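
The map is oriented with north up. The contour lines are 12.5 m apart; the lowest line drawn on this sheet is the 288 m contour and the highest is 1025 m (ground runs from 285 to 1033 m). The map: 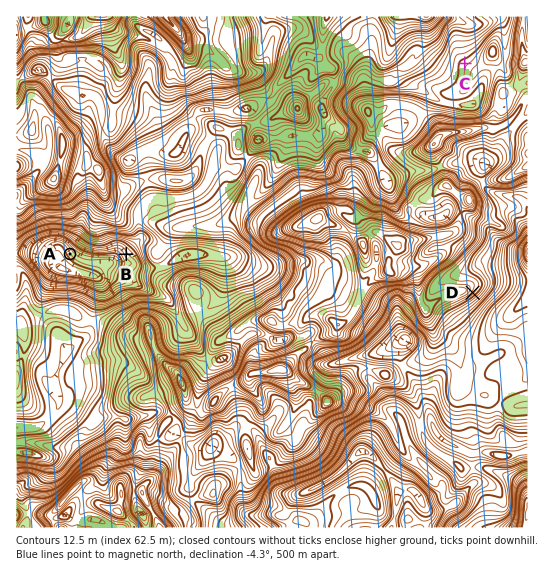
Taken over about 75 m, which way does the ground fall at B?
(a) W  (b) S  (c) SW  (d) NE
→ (c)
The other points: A SW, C NW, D SE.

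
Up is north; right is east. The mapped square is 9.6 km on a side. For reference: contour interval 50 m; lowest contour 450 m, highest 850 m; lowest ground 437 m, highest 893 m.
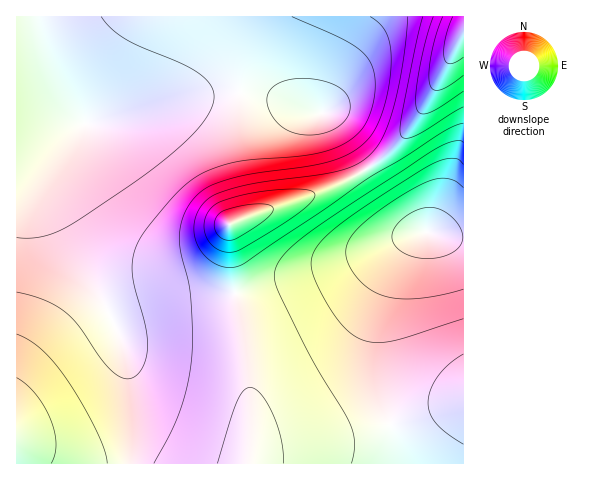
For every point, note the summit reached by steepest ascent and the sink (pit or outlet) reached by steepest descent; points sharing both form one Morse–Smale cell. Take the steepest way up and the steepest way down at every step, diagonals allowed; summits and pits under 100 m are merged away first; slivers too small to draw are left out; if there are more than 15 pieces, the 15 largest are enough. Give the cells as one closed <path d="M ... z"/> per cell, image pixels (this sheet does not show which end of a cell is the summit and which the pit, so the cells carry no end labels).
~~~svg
<path d="M463 16l-447 1 1 447 232 0 2-5 1-48-3-32-14-85-70 7-55 17-10-21-34-55-10-22-6-21 0-17 3-14 11-21 13-17 8-7 30-3 87-25 26-3 27 1 24 6 32 13 16 2 15 17 23 39 30-24 27-36 42-77z"/><path d="M463 34l-29 56-24 37-21 25-23 17 29 46 15 13 12 4-16 4-51 24-34 12-86 22 14 85 3 32-2 53 214-1z"/><path d="M244 92l-36 2-93 26-30 3-8 7-13 17-11 21-3 14 2 27 14 33 45 76 30-12 24-5 70-7-5-56 0-14 102-36 33-19-23-38-15-17-16-2-35-14z"/><path d="M365 170l-23 13-28 11-84 30 1 31 4 38 29-5 57-16 34-12 51-24 15-3-15-7-11-11z"/>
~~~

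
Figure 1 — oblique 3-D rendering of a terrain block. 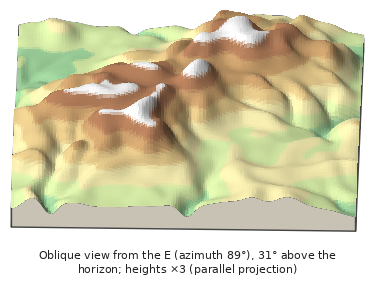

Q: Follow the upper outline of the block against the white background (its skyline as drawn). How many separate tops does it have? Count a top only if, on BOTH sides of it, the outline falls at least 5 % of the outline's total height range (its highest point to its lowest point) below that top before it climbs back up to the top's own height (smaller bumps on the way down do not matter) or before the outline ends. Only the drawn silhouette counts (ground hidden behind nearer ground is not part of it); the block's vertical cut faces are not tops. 2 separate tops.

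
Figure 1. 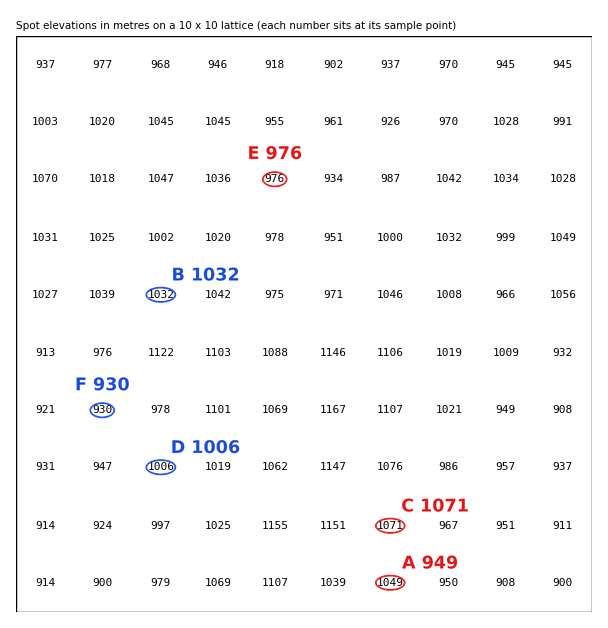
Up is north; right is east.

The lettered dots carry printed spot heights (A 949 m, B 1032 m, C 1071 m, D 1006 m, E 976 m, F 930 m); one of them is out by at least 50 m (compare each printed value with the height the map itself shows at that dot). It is A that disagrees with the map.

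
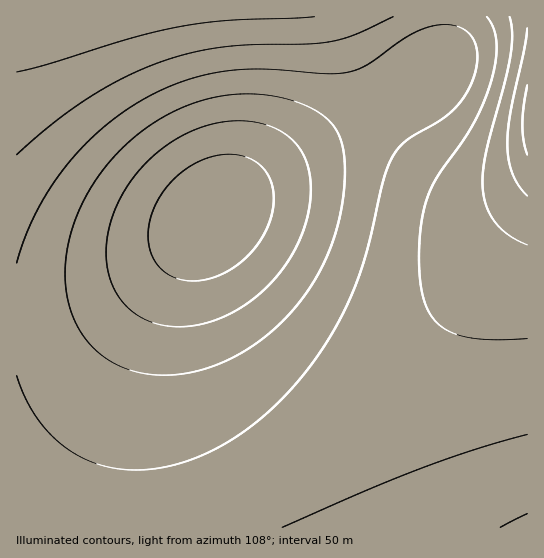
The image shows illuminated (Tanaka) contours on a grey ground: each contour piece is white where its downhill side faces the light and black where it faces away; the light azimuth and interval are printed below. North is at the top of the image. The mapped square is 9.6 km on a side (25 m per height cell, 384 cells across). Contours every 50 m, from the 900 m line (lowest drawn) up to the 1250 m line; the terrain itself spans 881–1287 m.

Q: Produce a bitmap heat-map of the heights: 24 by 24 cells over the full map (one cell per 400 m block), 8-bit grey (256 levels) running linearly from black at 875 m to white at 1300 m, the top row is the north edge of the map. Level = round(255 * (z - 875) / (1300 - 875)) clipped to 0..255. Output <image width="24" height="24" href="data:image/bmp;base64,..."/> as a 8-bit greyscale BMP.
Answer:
<image width="24" height="24" href="data:image/bmp;base64,Qk12BgAAAAAAADYEAAAoAAAAGAAAABgAAAABAAgAAAAAAEACAAATCwAAEwsAAAABAAAAAAAAAAAAAAEBAQACAgIAAwMDAAQEBAAFBQUABgYGAAcHBwAICAgACQkJAAoKCgALCwsADAwMAA0NDQAODg4ADw8PABAQEAAREREAEhISABMTEwAUFBQAFRUVABYWFgAXFxcAGBgYABkZGQAaGhoAGxsbABwcHAAdHR0AHh4eAB8fHwAgICAAISEhACIiIgAjIyMAJCQkACUlJQAmJiYAJycnACgoKAApKSkAKioqACsrKwAsLCwALS0tAC4uLgAvLy8AMDAwADExMQAyMjIAMzMzADQ0NAA1NTUANjY2ADc3NwA4ODgAOTk5ADo6OgA7OzsAPDw8AD09PQA+Pj4APz8/AEBAQABBQUEAQkJCAENDQwBEREQARUVFAEZGRgBHR0cASEhIAElJSQBKSkoAS0tLAExMTABNTU0ATk5OAE9PTwBQUFAAUVFRAFJSUgBTU1MAVFRUAFVVVQBWVlYAV1dXAFhYWABZWVkAWlpaAFtbWwBcXFwAXV1dAF5eXgBfX18AYGBgAGFhYQBiYmIAY2NjAGRkZABlZWUAZmZmAGdnZwBoaGgAaWlpAGpqagBra2sAbGxsAG1tbQBubm4Ab29vAHBwcABxcXEAcnJyAHNzcwB0dHQAdXV1AHZ2dgB3d3cAeHh4AHl5eQB6enoAe3t7AHx8fAB9fX0Afn5+AH9/fwCAgIAAgYGBAIKCggCDg4MAhISEAIWFhQCGhoYAh4eHAIiIiACJiYkAioqKAIuLiwCMjIwAjY2NAI6OjgCPj48AkJCQAJGRkQCSkpIAk5OTAJSUlACVlZUAlpaWAJeXlwCYmJgAmZmZAJqamgCbm5sAnJycAJ2dnQCenp4An5+fAKCgoAChoaEAoqKiAKOjowCkpKQApaWlAKampgCnp6cAqKioAKmpqQCqqqoAq6urAKysrACtra0Arq6uAK+vrwCwsLAAsbGxALKysgCzs7MAtLS0ALW1tQC2trYAt7e3ALi4uAC5ubkAurq6ALu7uwC8vLwAvb29AL6+vgC/v78AwMDAAMHBwQDCwsIAw8PDAMTExADFxcUAxsbGAMfHxwDIyMgAycnJAMrKygDLy8sAzMzMAM3NzQDOzs4Az8/PANDQ0ADR0dEA0tLSANPT0wDU1NQA1dXVANbW1gDX19cA2NjYANnZ2QDa2toA29vbANzc3ADd3d0A3t7eAN/f3wDg4OAA4eHhAOLi4gDj4+MA5OTkAOXl5QDm5uYA5+fnAOjo6ADp6ekA6urqAOvr6wDs7OwA7e3tAO7u7gDv7+8A8PDwAPHx8QDy8vIA8/PzAPT09AD19fUA9vb2APf39wD4+PgA+fn5APr6+gD7+/sA/Pz8AP39/QD+/v4A////AISEhIWFhYWFhYWFhYaHiIqNj5KVmZ2hpYOEhIWFhYWFhISEhISEhYeIio2Qk5aZnYOEhYaGh4aGhYSEg4KCgoOEhoiKjI+SlYOFh4iJiYmJiIaFg4KBgICAgYKEhoiKjYWHiYyNjo6NjIqHhYKAf359fX5/gIKDhYaKjZCTlJWUkpCMiYWBfnx6enl6ent9foiNkpaanZ6dm5iUjomEf3x5d3V1dXV2d4qRl52ipqmpp6Odl5CJgn14dXJxcHBwcYyUnKSssbW2tLCpoZiPh394c3BtbGtra46Xoau1vMLEw763rqOXjYN6c25qaGZlZY+ZpbG9x87S0s7Gu6+hlIh9dG1oZGJgYI6aqLbDz9ne4NzUybusnI2AdWxmYV1bWoyZqLfH1eHo6+ni1se2pJSEd21kXllWU4mWpbbH1+Tu8/Ls4NG/rJmIem1kXFZQS4ORoLHD1OPv9vbx59jFsp6MfG9kW1JKQX2JmKm7zd3q8vXy6NrJtaKQgHJnXFBDNXWBjp+wwtLg6e7s5NjItqOThHhsYFE/KW13g5Kis8PR2+Dg29DCs6OViX91aVc+H2Rsd4OSobC9x87Py8O4rKCXj4mCdmFCGlthanSAjZqnsLe5uLKqopuWlJOPhW9MHVNXXWVveYSPmJ6hoJ2ZlJKSlpqbk35ZJktNUVdeZm53foOHh4aEg4WKkpqfmohkM0RERkpOU1pgZWpsbW1tb3N7hpGZl4hpPT08PT5AQ0dKTlFTVFRVWF5ncn6Hh3xkQA=="/>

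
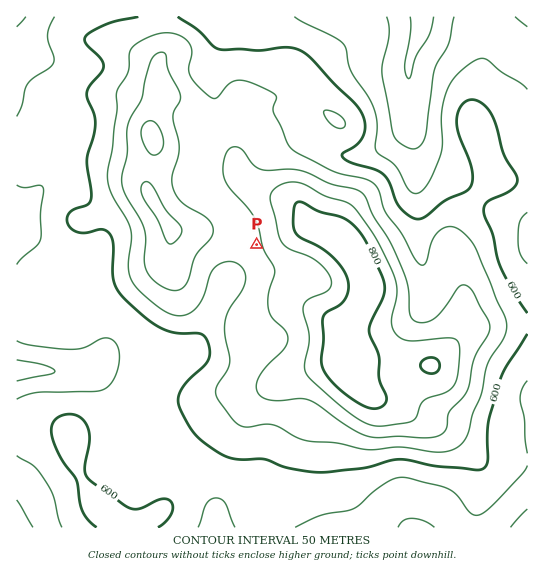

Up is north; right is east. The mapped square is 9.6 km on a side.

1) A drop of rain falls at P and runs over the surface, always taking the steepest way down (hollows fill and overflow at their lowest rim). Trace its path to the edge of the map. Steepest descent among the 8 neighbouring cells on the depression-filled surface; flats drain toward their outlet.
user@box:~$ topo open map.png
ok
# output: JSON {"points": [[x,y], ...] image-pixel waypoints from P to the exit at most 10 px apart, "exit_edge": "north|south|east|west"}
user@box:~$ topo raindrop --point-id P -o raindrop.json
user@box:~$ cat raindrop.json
{"points": [[257, 245], [246, 247], [237, 258], [233, 269], [227, 279], [219, 290], [217, 301], [213, 311], [207, 322], [202, 333], [194, 343], [183, 354], [173, 357], [162, 357], [151, 357], [141, 357], [130, 357], [119, 357], [109, 358], [98, 367], [87, 371], [77, 371], [66, 371], [55, 371], [45, 371], [34, 370], [23, 370], [17, 370]], "exit_edge": "west"}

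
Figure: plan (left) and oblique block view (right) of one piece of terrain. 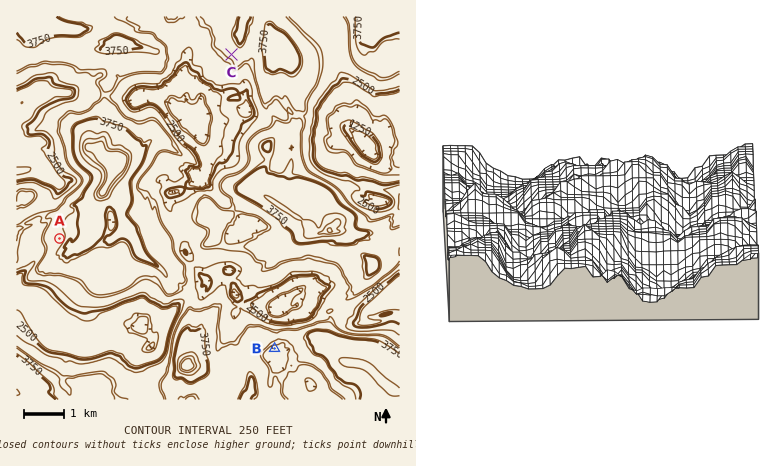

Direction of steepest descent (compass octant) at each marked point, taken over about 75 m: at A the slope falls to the W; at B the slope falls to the S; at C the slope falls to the SW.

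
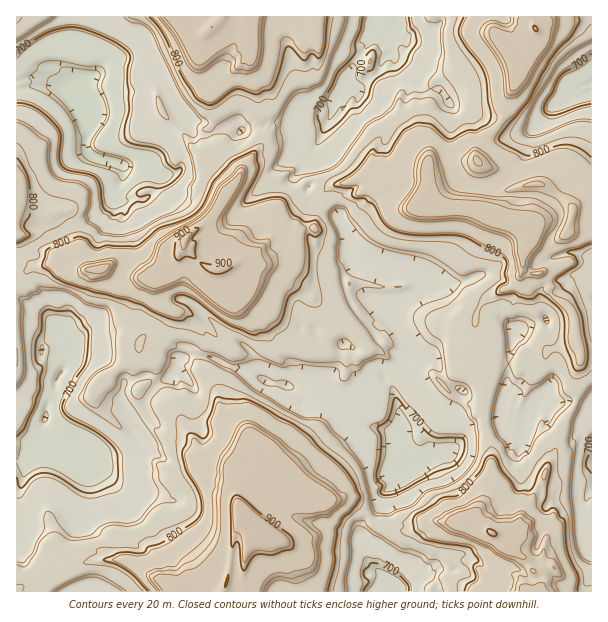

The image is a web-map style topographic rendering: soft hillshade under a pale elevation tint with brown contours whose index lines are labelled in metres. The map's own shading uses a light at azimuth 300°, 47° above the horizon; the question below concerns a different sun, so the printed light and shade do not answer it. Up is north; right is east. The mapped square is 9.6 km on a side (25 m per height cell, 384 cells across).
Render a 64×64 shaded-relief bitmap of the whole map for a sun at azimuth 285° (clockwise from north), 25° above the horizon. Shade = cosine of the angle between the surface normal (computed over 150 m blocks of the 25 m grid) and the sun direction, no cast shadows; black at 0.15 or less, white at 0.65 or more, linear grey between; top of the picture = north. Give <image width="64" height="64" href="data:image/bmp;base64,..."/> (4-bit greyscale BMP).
<image width="64" height="64" href="data:image/bmp;base64,Qk12CAAAAAAAAHYAAAAoAAAAQAAAAEAAAAABAAQAAAAAAAAIAAATCwAAEwsAABAAAAAAAAAAAAAAABEREQAiIiIAMzMzAERERABVVVUAZmZmAHd3dwCIiIgAmZmZAKqqqgC7u7sAzMzMAN3d3QDu7u4A////AIiHQ1eIiqrMuIiJl3hzR3eGM0RFiJvLuqzZiL25dFVFiIiGRXmprNyZiIiYeIZHdVYyNFV4u5rLmcyYq7mFVESpmIiHd4q6q6u6mJmHeHd3RDIjRYqoibuZzJiauodCR8yoiIiaupmZmru5mahXd4hjMyNniIiZmpm8qJqYhkM0nNmImImqmsuZm8uZumdlZ2QzNHiImZmIeLqrl2eGQTWL24iaqYmZq8uZvLq7iIZFZDMkeJqYiIh3mpiIVXcwN4m7horMqZmJrMqczLqIhldkQyOKqYq6iJmJl3hkaDBIiaqHiJupq6mJvbzdyYdWhlZjJIqZm8q7mIiZmWR4QEiJqXeIiJmb2pmb3d3IZXiHZUMkd4u83Ly5h2eqdodCSJiZiIiIiIm8qZre3cZXiIiIYyI0erzd27y3V4mGZ2NYqYiIiJmZiJuqq83Mp4iIiIiFQxNpqt3MvLqHiJdWY1fLmIdnq7qYmrmbzNqYiIiIiGVkEke8y8zN2YhmmmZTR6y4dniZvKirqauq24iIiIh2Z1QhR4rMus7sl1achWNHiamIiIi8qay5y5rbiIiIhleHVEJHiJq7vf61WJulUzWIiIiIiLypq7vLidyIiIh1aHVlVTaIiJnN77VZqqhjI3iIiIiJvJibzMuZvaiIh1Z2V1V2RoiIiK3ttlfMmHQ0eIiIiIq6iJu6y6qcyYh1aGV2V4ZGiYh3i+2WV72oZERGiIiIqpiIq6mpnKvbhleGV2V4hkaJmZd4zHV4nMp0VhN5mJqZmHmrqZm8qct2iGaHVoiGRYm6mIi7VYiKvJNYMlm7qJl3iauoiK24mZhmZoiIiIhTermIirpEiImcxUdzOMyqlmiZqpiInMmZdVV4mYiIiHR7mIibuUSIiInKRIU3vdyFWKmKmYmbuZh2aIiIiIiIdoqImZm6U3l3iapSdjWd7bdGuXmpiamYhleImYiIiIiIiYmpaLpjaYZqumQkNIvu2VWKhnmruYhlaIiZiIl3iIiIiqmJmHRpl0e6hwNEec3dp3eGR7yodmeIh4iIiYZniIiaq6iIhnmId5p2AlZ4rcvbiIdFq5Z5dnmXaId4h0V4iIisuIiHipiIm4QBV4icysyYh1SJiZhmiYd4iHeJhlV4iKyoiIZ7qIirhBFHiJzKzJiIdWmYiHiYiIiIdoqXZmiZq6iIhlrKibtjIzaIm8rLmIiIiIiIiHZ4iIiHiHZ3eKqZmIiFR8yZy1I0NYirusuYiId4iImYdUV4iIiHZniJqpmYiIVHq6nLUjREeKuayoiJmGZ5qWV4U2iIiIZneIq6mZmIh2aIistSNWZ3mImpiaqHVZu5c0hzSIiIZmeIiaqpqZiIh3eKuFRFd3eah4mZh2Rqu5iGNXQ3iIdlaIiImaq7mIh4hoqWVnVGeJmIiImXRHqpiIhDd0V4h2Z4iIiImbyprJd2d2Z4iHiZmHZ4u5h1eYiIiGNYZFeGZ3iIiIiJmqus2ndkR4iIm6m8lTa9qIiImYZ4dEd1R4VXiIiIiImoeKzsh2U0eInLmKu6ZYvbmIiYmHeGRoVGdFiIiIiImpiIit50iIRGiL2oiJqZmc26hniJiIVXhkZkWIiIiImYiIia3INWZldnm8unaams3tylaIiIhmiFRmRYmZmHd4iImpi8lDd1QyR4mqh4irze7sZoiHZ4iIZVVFm6iIh3d3mYiaqXN6ZWNXiIiFaJrO7e/Idnh3iIiHUke7mql3ZmZ4qYiIhVqFZFeIh0WImprNzf6USJiIdmhzWrmrqZl2Z4mIiIiHWZVUR4iHM1esuZq87/clmZhleIVaqLusuIiIiIiIiYZqplRGiIhBNpuruZzP/EBaumWIiHiZqpvaiImZiIiJiJmXZEaImFE2mrmrq8z/kQWZmIiYibmIid2XZomZmZiIh4iDRoiIdEaKqZvc3N/WAXh4qqrLmIiIvaZXiIiJqpdniIJXVXiHd4upib3srftBR3aKu7zaiIispVeZdmiJmYiIhWYyWId3nLmbqtuK3YM0aIia3M2pmK2lWLuFWImZiIiHdjFFWJmYiKuqyoictlRHiIitzLmpnLVpvHV4eLuph2iHMTR7qImImZvKmImphUeIiZzbmdyZmImZl2Z4m7qHeHZTNGzJu5iImqqpeLqFR4d6md2YrbiHasqXRnebqZiGVnREW9vMmIiIq5d4q4VXh2nKrcmb24Zpq8tjRHrMuZeHVVV5zM2omIibp1ipdUeGV7yqzKmamImZrKUiSJu6mXVnVoi8vbmYebp3d4iGNYZGm8ur25mHermcuDATe8uoiHVoiby8qZiLy3NYiIhDd0SJrLnLqpZ6uay4YABImqiHZ4iKyqypmLzKhjaXVmRFQ1ib2pqZmJqpvMpRABWIh3dniIvKvKiJzrmId3dTV3YxN5rLmZmpmpm8zIIAA3iHZnd3ecu8qIvdp3iYdnRHiFEVqYu6mKu5mbzMlQAAR4h2Z4iHmb2onO62NqtzRUeHYiOLZ5vJm8qau8yXIAEzRnd4iIiIrLit7bhlipQ1R4dRNFqFisubypu7uohgATMxR4iIiImrmc7sqId4hTVYqEEUR5eJvKvLu6u5iIQBMyESV4iImpiK3tuYd4iFRniYUyM1iIisq8zLu5iIhiI1ZTI0Z5mIiIveyZmHeIU2iIhTMzN4ibua3drMmamGMzRodCRmeIiam9uYiah4hjaIiGNDM2iKy5m825qc2phEU0"/>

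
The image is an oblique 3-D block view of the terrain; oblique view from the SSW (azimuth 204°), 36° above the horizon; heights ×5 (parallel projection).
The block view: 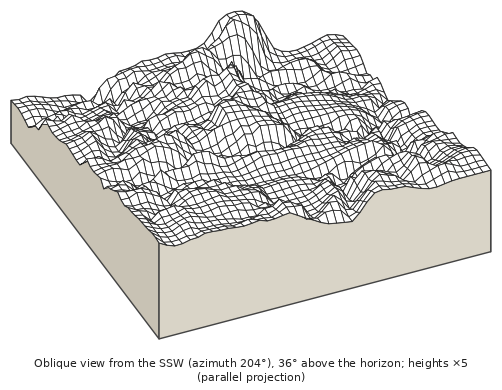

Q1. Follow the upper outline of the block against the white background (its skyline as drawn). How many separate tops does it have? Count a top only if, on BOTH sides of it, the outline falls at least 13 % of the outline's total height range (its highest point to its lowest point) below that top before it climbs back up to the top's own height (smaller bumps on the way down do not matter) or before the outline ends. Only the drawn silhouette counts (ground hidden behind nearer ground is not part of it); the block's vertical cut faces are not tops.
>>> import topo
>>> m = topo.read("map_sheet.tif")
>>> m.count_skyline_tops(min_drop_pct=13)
2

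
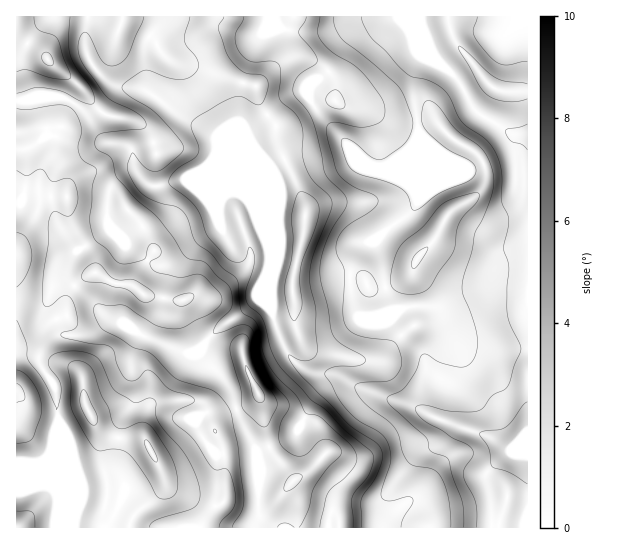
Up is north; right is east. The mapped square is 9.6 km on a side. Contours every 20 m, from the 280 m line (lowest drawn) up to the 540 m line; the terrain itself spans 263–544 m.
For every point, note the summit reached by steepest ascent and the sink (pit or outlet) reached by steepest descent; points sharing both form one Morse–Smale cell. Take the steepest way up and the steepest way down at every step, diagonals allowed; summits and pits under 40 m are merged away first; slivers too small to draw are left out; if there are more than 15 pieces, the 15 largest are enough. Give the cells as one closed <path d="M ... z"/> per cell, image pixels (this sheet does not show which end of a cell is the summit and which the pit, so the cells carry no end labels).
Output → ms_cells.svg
<path d="M527 16l-439 1-3 13 0 19 7 16 15 16 11 6 7 0-10 7-18 25 0 10 3 5-13-20-8-7-13-8-23-2-27 4 0 201 25 2 4-1 4-6 0 9 15 28-13 3-7 8-5 12 1 8 13 18 3 8 3 31-6 27-7 10-8 4-22-1 1 66 511-1z"/><path d="M87 16l-71 1 0 82 17 1 10-3 23 2 13 8 8 7 11 19-1-14 18-25 10-7-7 0-11-6-15-16-7-16z"/><path d="M49 297l-4 6-4 1-25-1 0 158 7 2 15 0 8-4 6-8 4-10 0-12 3-7-3-31-3-8-13-18-1-8 5-12 7-8 13-3-15-28z"/>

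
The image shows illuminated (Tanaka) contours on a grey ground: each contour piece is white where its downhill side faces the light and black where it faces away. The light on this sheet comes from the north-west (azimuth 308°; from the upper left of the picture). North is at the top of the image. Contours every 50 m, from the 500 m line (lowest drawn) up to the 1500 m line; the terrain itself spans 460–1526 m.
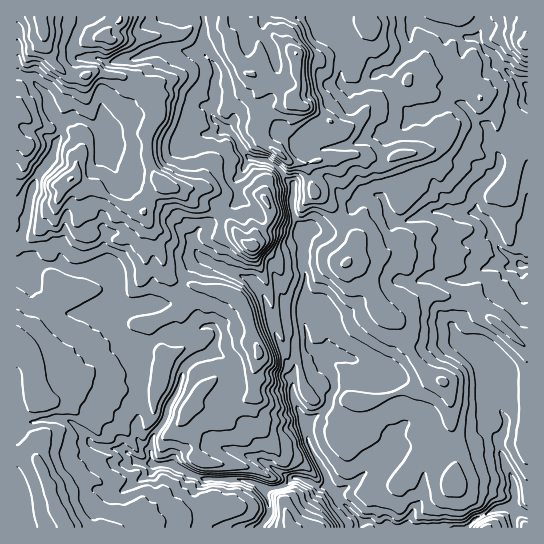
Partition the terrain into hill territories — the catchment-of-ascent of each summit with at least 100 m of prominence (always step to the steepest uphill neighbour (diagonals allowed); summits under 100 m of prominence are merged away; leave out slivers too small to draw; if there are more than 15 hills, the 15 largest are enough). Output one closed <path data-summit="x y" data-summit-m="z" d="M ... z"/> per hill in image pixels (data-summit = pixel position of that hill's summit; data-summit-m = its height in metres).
<path data-summit="41 17" data-summit-m="1526" d="M482 16l-151 1 5 9 0 5 7 18-3 32 7 6-20 23-19 33 1 23 4 6 8 3-24 6-4 4-1 10 0 14 3 9 9 12-1 35 4 10-3 47 4 21 5 6 6 2 4 7-28 10 1-3-9-7-10-19-16-48-12-12-23-8-27-15-6-11 0-8 9-10 12-6 15-14 10-6 1-6-3-17 6-5 6-14-13-21-24-23 0-8 4-5-1-20 2-9-5-11-9-11 0-34-187 0 0 246 19 2 26-1 13 7 33-3 9 9 4 8 0 6-8 27 1 11 12 14 16 4-4 8 0 83 6 9 8 4 2 13 17 0 32 15 43 1 9 3 11 6 17-2 12-10 12 3 12 7 9-2 12 14 24 23-1 6 105 0 7-8 21-11 11-2 5 0 4 3-2 12 2 6 13-1 0-441-27-19-6-12-6-3-10-11-2-6 4-5z"/><path data-summit="59 515" data-summit-m="1242" d="M61 264l-45 1 0 262 243 1 10-14 0-11-6-15-18-8-43-1-32-15-15 1-3-2-1-12-8-4-6-9 0-83 4-8-16-4-12-14-1-11 8-27-1-10-12-13-33 3z"/><path data-summit="295 54" data-summit-m="1251" d="M330 16l-127 1 0 34 9 11 5 11-2 9 1 20-4 5 1 11 23 20 13 19 22 6 22 21 8-4 20-5-8-3-4-6-1-23 19-33 20-23-7-6 3-32-7-18 0-5z"/><path data-summit="253 246" data-summit-m="1280" d="M250 157l-7 16-6 5 3 17-1 6-10 6-15 14-12 6-9 10 0 8 6 10 4 4 23 12 20 6 9 6 10 16 7 27 15 32 10 9 8-2 16-5 2-3-5-6-9-5-5-24 3-41-4-16 1-35-8-9-4-12 1-24-22-22z"/><path data-summit="289 521" data-summit-m="963" d="M298 477l-7 2-9 8-17 3 4 13 0 11-8 14 100-1 2-5-24-23-12-14-9 2z"/><path data-summit="526 43" data-summit-m="970" d="M527 16l-44 0-2 14-4 5 6 11 12 9 4 10 27 20 2 0z"/><path data-summit="486 527" data-summit-m="669" d="M511 507l-16 2-21 11-6 7 46 1 1-18z"/>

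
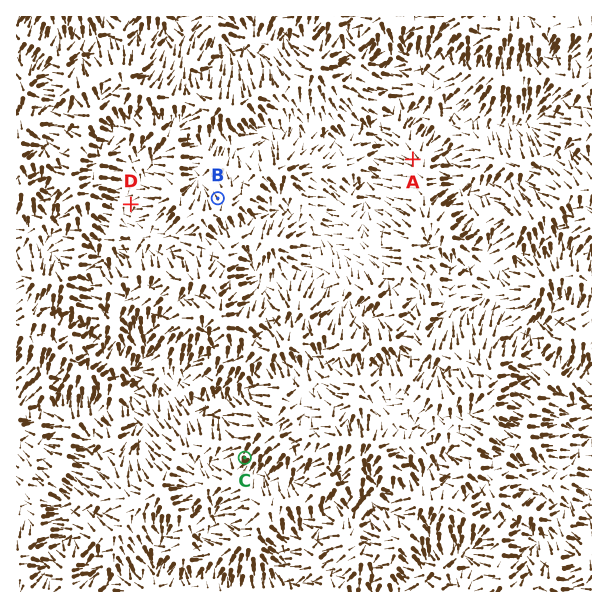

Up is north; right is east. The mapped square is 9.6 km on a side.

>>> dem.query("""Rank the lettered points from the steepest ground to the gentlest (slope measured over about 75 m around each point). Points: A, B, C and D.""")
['C', 'B', 'A', 'D']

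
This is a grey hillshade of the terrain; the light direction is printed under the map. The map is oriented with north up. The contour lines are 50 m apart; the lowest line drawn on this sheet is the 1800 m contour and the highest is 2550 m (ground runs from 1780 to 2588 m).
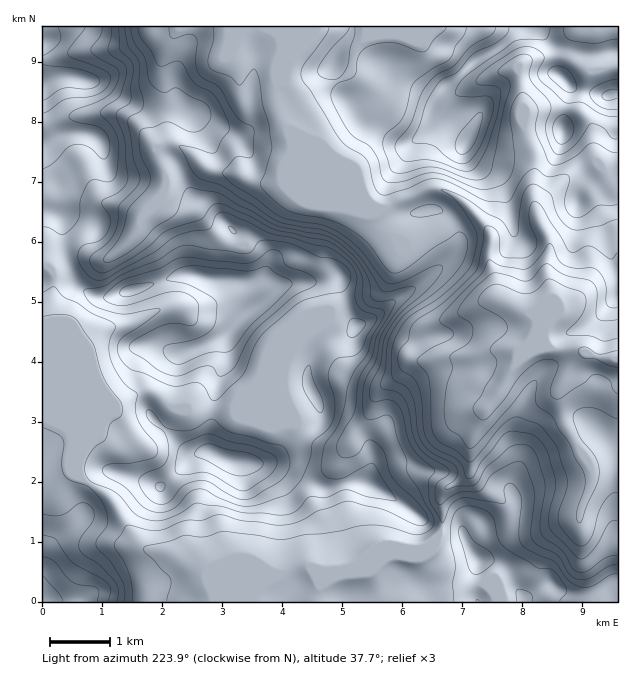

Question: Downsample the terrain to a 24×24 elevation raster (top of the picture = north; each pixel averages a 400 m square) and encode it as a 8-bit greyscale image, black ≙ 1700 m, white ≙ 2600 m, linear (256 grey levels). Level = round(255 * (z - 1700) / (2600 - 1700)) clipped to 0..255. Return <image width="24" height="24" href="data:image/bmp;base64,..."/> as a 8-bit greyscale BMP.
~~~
<image width="24" height="24" href="data:image/bmp;base64,Qk12BgAAAAAAADYEAAAoAAAAGAAAABgAAAABAAgAAAAAAEACAAATCwAAEwsAAAABAAAAAAAAAAAAAAEBAQACAgIAAwMDAAQEBAAFBQUABgYGAAcHBwAICAgACQkJAAoKCgALCwsADAwMAA0NDQAODg4ADw8PABAQEAAREREAEhISABMTEwAUFBQAFRUVABYWFgAXFxcAGBgYABkZGQAaGhoAGxsbABwcHAAdHR0AHh4eAB8fHwAgICAAISEhACIiIgAjIyMAJCQkACUlJQAmJiYAJycnACgoKAApKSkAKioqACsrKwAsLCwALS0tAC4uLgAvLy8AMDAwADExMQAyMjIAMzMzADQ0NAA1NTUANjY2ADc3NwA4ODgAOTk5ADo6OgA7OzsAPDw8AD09PQA+Pj4APz8/AEBAQABBQUEAQkJCAENDQwBEREQARUVFAEZGRgBHR0cASEhIAElJSQBKSkoAS0tLAExMTABNTU0ATk5OAE9PTwBQUFAAUVFRAFJSUgBTU1MAVFRUAFVVVQBWVlYAV1dXAFhYWABZWVkAWlpaAFtbWwBcXFwAXV1dAF5eXgBfX18AYGBgAGFhYQBiYmIAY2NjAGRkZABlZWUAZmZmAGdnZwBoaGgAaWlpAGpqagBra2sAbGxsAG1tbQBubm4Ab29vAHBwcABxcXEAcnJyAHNzcwB0dHQAdXV1AHZ2dgB3d3cAeHh4AHl5eQB6enoAe3t7AHx8fAB9fX0Afn5+AH9/fwCAgIAAgYGBAIKCggCDg4MAhISEAIWFhQCGhoYAh4eHAIiIiACJiYkAioqKAIuLiwCMjIwAjY2NAI6OjgCPj48AkJCQAJGRkQCSkpIAk5OTAJSUlACVlZUAlpaWAJeXlwCYmJgAmZmZAJqamgCbm5sAnJycAJ2dnQCenp4An5+fAKCgoAChoaEAoqKiAKOjowCkpKQApaWlAKampgCnp6cAqKioAKmpqQCqqqoAq6urAKysrACtra0Arq6uAK+vrwCwsLAAsbGxALKysgCzs7MAtLS0ALW1tQC2trYAt7e3ALi4uAC5ubkAurq6ALu7uwC8vLwAvb29AL6+vgC/v78AwMDAAMHBwQDCwsIAw8PDAMTExADFxcUAxsbGAMfHxwDIyMgAycnJAMrKygDLy8sAzMzMAM3NzQDOzs4Az8/PANDQ0ADR0dEA0tLSANPT0wDU1NQA1dXVANbW1gDX19cA2NjYANnZ2QDa2toA29vbANzc3ADd3d0A3t7eAN/f3wDg4OAA4eHhAOLi4gDj4+MA5OTkAOXl5QDm5uYA5+fnAOjo6ADp6ekA6urqAOvr6wDs7OwA7e3tAO7u7gDv7+8A8PDwAPHx8QDy8vIA8/PzAPT09AD19fUA9vb2APf39wD4+PgA+fn5APr6+gD7+/sA/Pz8AP39/QD+/v4A////AOPZzaeRjISCgoOEgYWGh4mMkpiZmZGBg9fGtp2QioSCgoODgYGAg4OGlZ2XjX1fbse6p5eRjYuJiIuLioqFg4WDmZiIc1tHWbq8r6Ktp56boqSil5KSl5+GlJGCbkk7T6+xqrPKx7XAzMC1rKarqJZydHmAcVA7Q6yqtLzE0tfg5dfBrqSsnIp2WGN1ak86PauprK+2zd7f18zBspudlHlSPkhhXkU5QKmpqa7CwsTFwL+/waaRjWpAMjBIRjg7PampqbG9vsHFv7/Bxa6KemE/MSgxOSwyMKmprL/K1dDTxb/CwbGTaFE/NCwmMionJqmpsc3c5OXk0cDAwr6sa05DOC0lIyQfIKmrtMLO1trp5srAwMO+hVdKPTEpIyUtNLK7zdjQzNjl6+XOxMGsmXxdPSkmJSMqQ7vAuNDb4err5+bd0cuffIJ8YDs3NjE6Sr65pKC3zNDMy9XNw7CAbm93clFWT0lSVcfDu5qbrbbAwK+dkHtubW5vblhiVFdjYNDHuqOSmKOrmH1vbGtrbG5vZWpsV2d2cNLLxbeblJSIeG5ra2tufnhwgId7aG54dtfP0riVkYqGfnJra2x1kZ2grpiCeIZ8et3Z1bOYlZmQg3JrbHeGkaawuaeCf5yPi+HWyrSkn5+NeW9tcIOJiZqvsq+Ff5eYpfXx5sKgmo58c25ueIKGiZCoqJ6Mjaemr+/n2L6WjX5ucG5ue4KDiYWMoqWQlKaioPPi0KqJgX1ubW1tcH5/f36Cj56pqaOamw=="/>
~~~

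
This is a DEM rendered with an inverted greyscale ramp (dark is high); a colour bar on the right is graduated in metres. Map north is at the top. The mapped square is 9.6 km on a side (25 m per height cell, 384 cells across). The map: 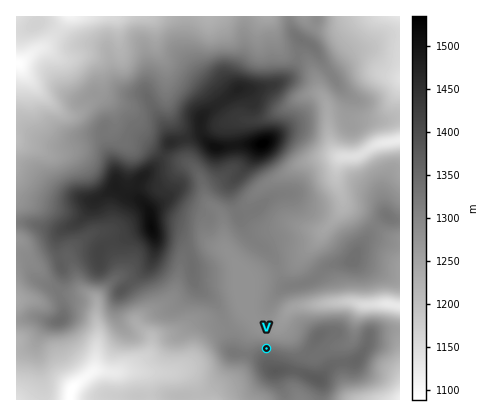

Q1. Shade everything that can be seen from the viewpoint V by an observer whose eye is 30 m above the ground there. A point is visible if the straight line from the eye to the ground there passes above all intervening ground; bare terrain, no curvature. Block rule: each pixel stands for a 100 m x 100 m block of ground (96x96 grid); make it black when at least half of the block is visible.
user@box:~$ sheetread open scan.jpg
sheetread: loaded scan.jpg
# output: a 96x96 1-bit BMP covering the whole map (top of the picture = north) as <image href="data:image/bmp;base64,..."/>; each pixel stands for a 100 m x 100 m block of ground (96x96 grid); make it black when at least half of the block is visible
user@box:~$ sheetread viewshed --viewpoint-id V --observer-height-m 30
<image width="96" height="96" href="data:image/bmp;base64,Qk2+BAAAAAAAAD4AAAAoAAAAYAAAAGAAAAABAAEAAAAAAIAEAAATCwAAEwsAAAIAAAAAAAAA////AAAAAAAP4A//5/gAAAAAAAAP4A////wAAAAAAAAP4A////wAAAAAAAA/4AAAAAAAAAAAAAB/4AAAAAAAAAAAAABn4AAAAAAAAABwAAAH8AAAAAAAAAH4AAAH+AAAAAAAAMP8AAAH/AAAAAAAA//+GAAH/gAAAAABB///+AAH/wAAAAAD/////AAP/4AAAAAD/////AAP/8AAAAAH///j/gAH/8A4AAAH///gDwAH/8AeAAAP///wAwAD/4AfAcA////wAwAB/4A/AP/////wAQAAf4A/g//////wAAAAP8B////////wAAAAP8B////////gAAAAH8D8P/////+AAAAAD8D8D/////4AAAAAD8D+B/////4AAAAAD4B/+/////8AAAAAH4B////////AAAAAHgB//j/////4AAAAPAA//x//////8AAAOAA//x///////8AAAAAf/x////////8AAAAH/x///+H///8AAAAD/x///+B///wAAA4A/w///+A//8AAAA8Afw///+A//wAAAAcAfw////Af/AAAAAcAPw////AD+AAAAAcAP5////AAeAAAAAYAP5////gAeAAAAAQAP/////wAOAAAAAAAP/////wAMAAAAAAAP/////4AAAAAAAAAP////f4AAAAAAAAAP/////AAAAAAAAAAP////8AAAAAAAAAAP////+GAAAAAAAAAP//////AAAAAAAAAP//////wAAwAAAAAP//////4ADgAAAAAP///P//4ADAAAAAAH///h//wAGAAAAAAB///g//gAGAAAAAAA///wf/AAGAAAAAAAf//wH8AAGAAAAAAAP//4AAAAOAAAAAAAH//8AAAAMAAAAAAAD//+AAAAYAAAAAAAB/x/AAAAYAAAAAAQA/w/wAAAAAAAAAAAB/4/4AAAAAAAAAAAB/4/8AAAAAAAAAAAD///+AAAAAAAAAAAH////AAAAAAAAAAAf////gAAAAAAAAAB/////4AAAAAAAAAB/8H//8AAAAAAAAAAfwAAf+AHAAAAAAAABgAAD/AfgAAAAAAAAAAAAfgf4AAAAAAAAAAAAHg/+AAAAAAAAAAAAAA//wAAAAAAAAAAAAA//4AAAAAAAAAAAAA/wAAAAAAAAAAAAAB/4AAAAAAAAAAAAAB/8AAAAAAAAAAAAAB/8AAAAAAAAAAAAAB/wAAAAAAAAAAAAAB+AAAAAAAAAAAAAAD8AAAAAAAAAAAAAADwAAAAAAAAAAAAAAHwAAAAAAAAAAAAAAHgAAAAAAAAAAAAAAHAAAAAAAAAAAAAAAGAAAAAAAAAAAAAAAMAAAAAAAAAAAAAAAMAAAAAAAAAAAAAAAIAAAAAAAAAAAAAAAIAAAAAAAAAAAAAAAQAAAAAAAAAAAAAAAAAAAAAAAAAAAAAAAAAAAAAAAAAAAAAAAAAAAAAAAAAAAAAAAAAAAAAAAAAAAAAAAAAAAAAAAAAAAAAAAAAAAAAAAAAAAAAAAAAAAAAAAAAAAAAAAAAAAAAAAAAAAAAAAAAAA="/>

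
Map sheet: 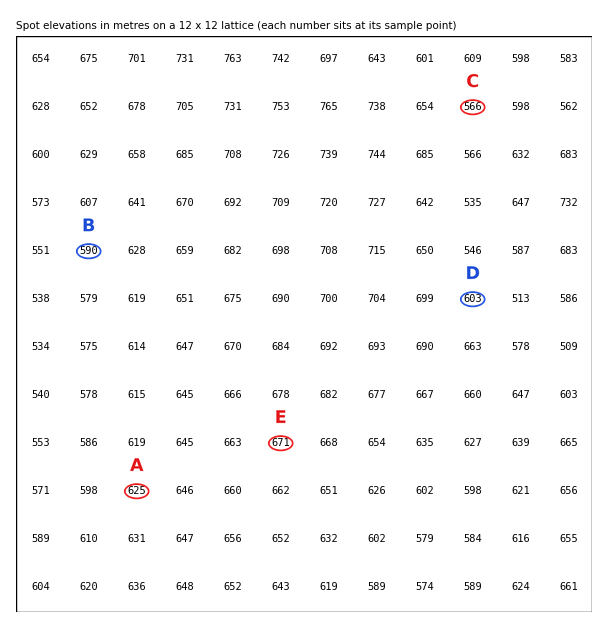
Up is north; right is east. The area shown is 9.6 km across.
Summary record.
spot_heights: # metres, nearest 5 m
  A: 625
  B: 590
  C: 565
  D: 605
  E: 670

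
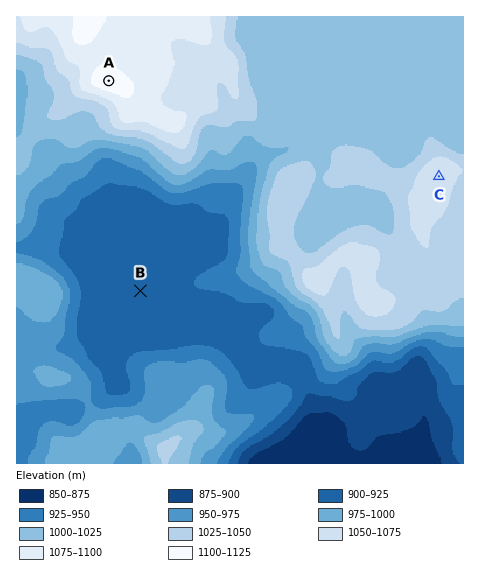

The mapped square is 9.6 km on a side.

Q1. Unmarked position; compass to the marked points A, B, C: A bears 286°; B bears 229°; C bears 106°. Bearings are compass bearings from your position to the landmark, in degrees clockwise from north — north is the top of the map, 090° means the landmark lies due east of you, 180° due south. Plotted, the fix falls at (314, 140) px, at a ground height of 1005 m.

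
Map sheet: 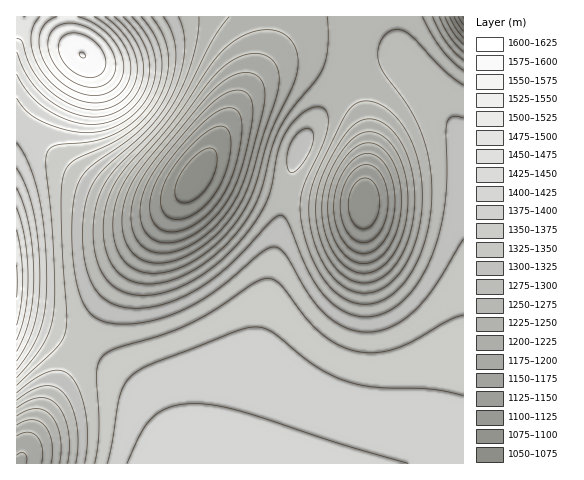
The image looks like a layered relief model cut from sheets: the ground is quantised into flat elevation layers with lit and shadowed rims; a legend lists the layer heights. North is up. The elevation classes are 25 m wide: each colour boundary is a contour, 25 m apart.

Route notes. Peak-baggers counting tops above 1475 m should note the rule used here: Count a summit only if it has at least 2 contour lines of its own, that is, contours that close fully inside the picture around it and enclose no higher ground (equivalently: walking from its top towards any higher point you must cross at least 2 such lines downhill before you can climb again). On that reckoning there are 1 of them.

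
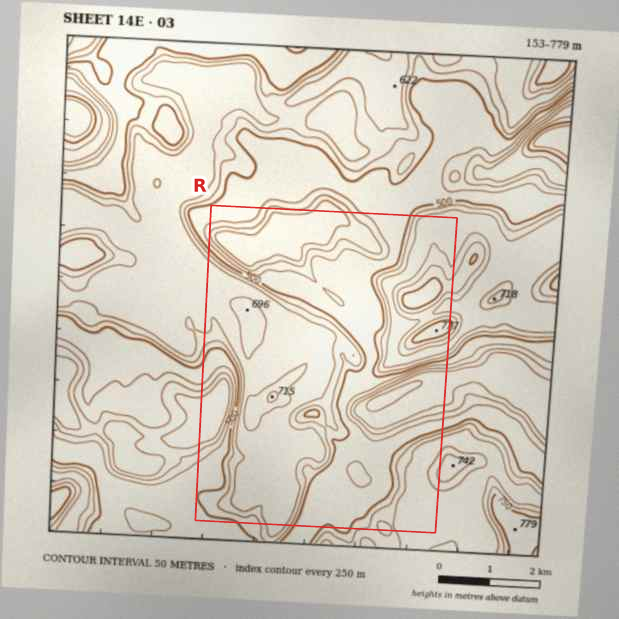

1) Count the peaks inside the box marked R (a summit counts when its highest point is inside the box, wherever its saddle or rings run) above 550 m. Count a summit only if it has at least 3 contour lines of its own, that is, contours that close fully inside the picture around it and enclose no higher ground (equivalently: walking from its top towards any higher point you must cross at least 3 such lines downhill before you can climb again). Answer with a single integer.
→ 1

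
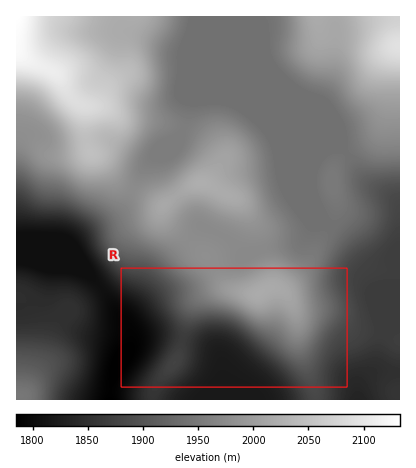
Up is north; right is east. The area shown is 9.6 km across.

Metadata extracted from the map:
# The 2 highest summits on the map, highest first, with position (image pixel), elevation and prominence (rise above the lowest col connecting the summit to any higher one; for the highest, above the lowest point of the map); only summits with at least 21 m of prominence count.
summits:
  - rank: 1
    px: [200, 184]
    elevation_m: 2022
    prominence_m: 48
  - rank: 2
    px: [260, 294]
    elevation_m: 2018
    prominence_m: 41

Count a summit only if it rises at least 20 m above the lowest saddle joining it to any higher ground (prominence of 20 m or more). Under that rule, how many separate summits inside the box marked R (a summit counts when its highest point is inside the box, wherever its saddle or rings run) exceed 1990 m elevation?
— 1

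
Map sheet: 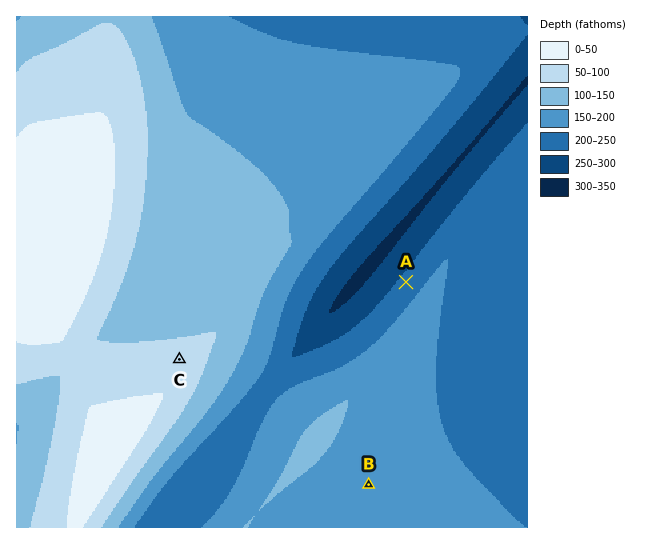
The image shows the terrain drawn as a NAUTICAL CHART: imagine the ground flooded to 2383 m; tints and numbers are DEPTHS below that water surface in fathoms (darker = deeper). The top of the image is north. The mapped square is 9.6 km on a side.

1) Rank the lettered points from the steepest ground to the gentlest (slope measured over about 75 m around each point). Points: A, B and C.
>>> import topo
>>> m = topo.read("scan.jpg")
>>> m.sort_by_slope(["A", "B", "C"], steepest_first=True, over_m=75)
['A', 'C', 'B']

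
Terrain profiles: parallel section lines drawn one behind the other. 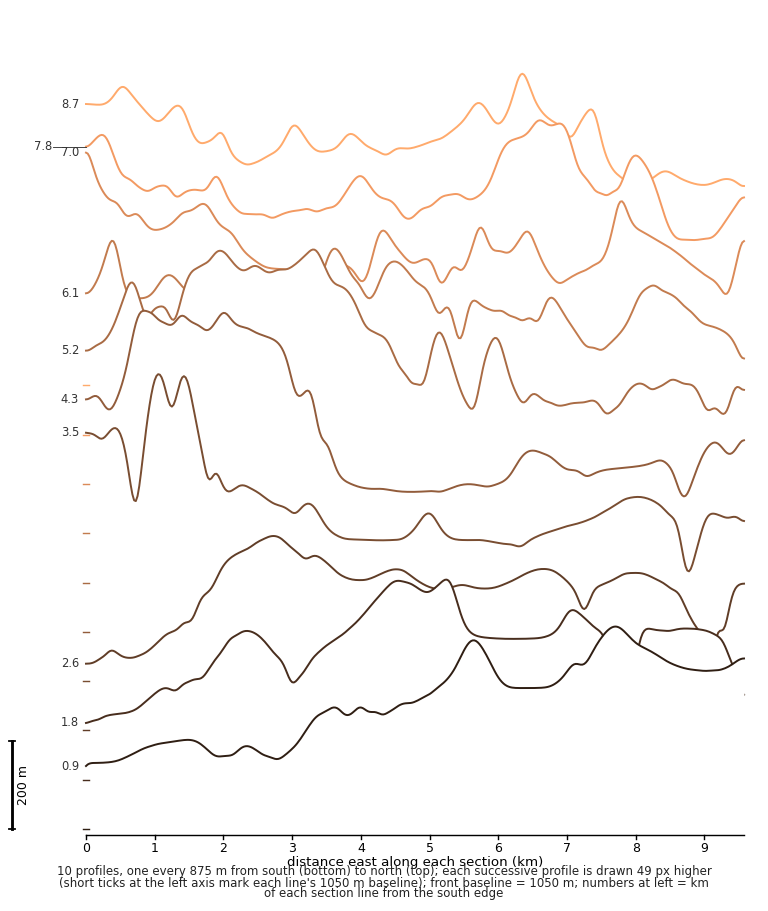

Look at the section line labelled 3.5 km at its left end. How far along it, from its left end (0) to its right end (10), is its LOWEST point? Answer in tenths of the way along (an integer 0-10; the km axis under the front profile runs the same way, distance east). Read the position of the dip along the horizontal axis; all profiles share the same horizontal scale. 9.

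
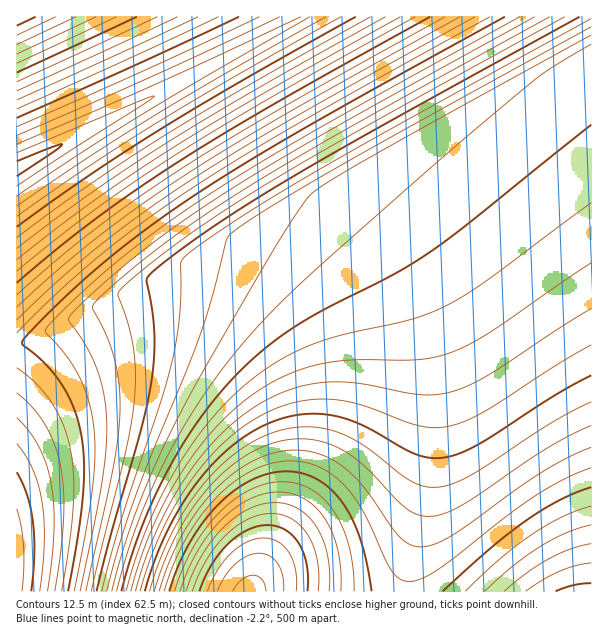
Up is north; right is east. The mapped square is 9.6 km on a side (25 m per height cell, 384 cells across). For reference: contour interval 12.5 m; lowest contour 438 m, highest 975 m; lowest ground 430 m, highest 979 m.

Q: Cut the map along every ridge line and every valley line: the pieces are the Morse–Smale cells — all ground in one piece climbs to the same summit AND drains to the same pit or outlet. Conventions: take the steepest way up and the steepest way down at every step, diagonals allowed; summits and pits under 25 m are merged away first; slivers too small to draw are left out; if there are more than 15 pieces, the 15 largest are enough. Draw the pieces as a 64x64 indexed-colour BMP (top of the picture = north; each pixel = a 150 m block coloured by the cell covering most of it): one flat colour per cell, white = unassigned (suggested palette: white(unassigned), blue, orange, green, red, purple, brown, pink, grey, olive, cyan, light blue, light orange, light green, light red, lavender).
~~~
<image width="64" height="64" href="data:image/bmp;base64,Qk12CAAAAAAAAHYAAAAoAAAAQAAAAEAAAAABAAQAAAAAAAAIAAATCwAAEwsAABAAAAAAAAAA////ALR3HwAOf/8ALKAsACgn1gC9Z5QAS1aMAMJ34wB/f38AIr28AM++FwDox64AeLv/AIrfmACWmP8A1bDFADMzMzMzMzMzMzMzMzMiIiIiIiIiIiERERERERERERERMzMzMzMzMzMzMzMzMzIiIiIiIiIiIREREREREREREREzMzMzMzMzMzMzMzMzMiIiIiIiIiIiERERERERERERETMzMzMzMzMzMzMzMzMzIiIiIiIiIiIRERERERERERERMzMzMzMzMzMzMzMzMzMiIiIiIiIiIhEREREREREREREzMzMzMzMzMzMzMzMzMzIiIiIiIiIiERERERERERERETMzMzMzMzMzMzMzMzMzMiIiIiIiIiIhERERERERERERMzMzMzMzMzMzMzMzMzMzIiIiIiIiIiEREREREREREREzMzMzMzMzMzMzMzMzMzMiIiIiIiIiIRERERERERERETMzMzMzMzMzMzMzMzMzMzIiIiIiIiIhERERERERERERMzMzMzMzMzMzMzMzMzMzMiIiIiIiIiEREREREREREREzMzMzMzMzMzMzMzMzMzMyIiIiIiIiIhERERERERERETMzMzMzMzMzMzMzMzMzMzIiIiIiIiIiERERERERERERMzMzMzMzMzMzMzMzMzMzMyIiIiIiIiIREREREREREREzMzMzMzMzMzMzMzMzMzMzIiIiIiIiIhERERERERERETMzMzMzMzMzMzMzMzMzMzMiIiIiIiIiERERERERERERMzMzMzMzMzMzMzMzMzMzMyIiIiIiIiIREREREREREREzMzMzMzMzMzMzMzMzMzMzIiIiIiIiIhERERERERERETMzMzMzMzMzMzMzMzMzMzMiIiIiIiIiERERERERERERMzMzMzMzMzMzMzMzMzMzMyIiIiIiIiIREREREREREREzMzMzMzMzMzMzMzMzMzMzIiIiIiIiIhERERERERERETMzMzMzMzMzMzMzMzMzMzMiIiIiIiIiERERERERERERMzMzMzMzMzMzMzMzMzMzMyIiIiIiIiIREREREREREREzMzMzMzMzMzMzMzMzMzMzIiIiIiIiIhERERERERERETMzMzMzMzMzMzMzMzMzMzIiIiIiIiIiERERERERERERMzMzMzMzMzMzMzMzMzMzMiIiIiIiIiIREREREREREREzMzMzMzMzMzMzMzMzMzMiIiIiIiIiIhERERERERERESMzMzMzMzMzMzMzMzMzMyIiIiIiIiIiERERERERERERIiMzMzMzMzMzMzMzMzMyIiIiIiIiIiEREREREREREREiIiMzMzMzMzMzMzMzMyIiIiIiIiIiIRERERERERERESIiIiMzMzMzMzMzMzMyIiIiIiIiIiIhERERERERERERIiIiIiMzMzMzMzMzMyIiIiIiIiIiIhEREREREREREREiIiIiIiMzMzMzMzMiIiIiIiIiIiIiERERERERERERESIiIiIiIiIzMzMzIiIiIiIiIiIiIiIRERERERERERERIiIiIiIiIiIiIiIiIiIiIiIiIiIiIREREREREREREREiIiIiIiIiIiIiIiIiIiIiIiIiIiIhERERERERERERESIiIiIiIiIiIiIiIiIiIiIiIiIiIhERERERERERERERIiIiIiIiIiIiIiIiIiIiIiIiIiIhEREREREREREREREiIiIiIiIiIiIiIiIiIiIiIiIiIiERERERERERERERESIiIiIiIiIiIiIiIiIiIiIiIiIiERERERERERERERERIiIiIiIiIiIiIiIiIiIiIiIiIiEREREREREREREREREiIiIiIiIiIiIiIiIiIiIiIiIiERERERERERERERERESIiIiIiIiIiIiIiIiIiIiIiIiERERERERERERERERERIiIiIiIiIiIiIiIiIiIiIiIiEREREREREREREREREREiIiIiIiIiIiIiIiIiIiIiIiERERERERERERERERERESIiIiIiIiIiIiIiIiIiIiIiERERERERERERERERERERIiIiIiIiIiIiIiIiIiIiIiERERERERERERERERERERFCIiIiIiIiIiIiIiIiIiIiIREREREREREREREREREREURCIiIiIiIiIiIiIiIiIiIRERERERERERERERERERERRERCIiIiIiIiIiIiIiIiIhERERERERERERERERERERFERERCIiIiIiIiIiIiIiIhEREREREREREREREREREREUREREQiIiIiIiIiIiIiIiERERERERERERERERERERERREREREQiIiIiIiIiIiIiERERERERERERERERERERERFEREREREQiIiIiIiIiIiEREREREREREREREREREREREUREREREREQiIiIiIiIiIRERERERERERERERERERERERREREREREREQiIiIiIiIRERERERERERERERERERERERFEREREREREREQiIiIiIhEREREREREREREREREREREREUREREREREREREQiIiIhERERERERERERERERERERERERREREREREREREREQiIiERERERERERERERERERERERERFEREREREREREREREQiEREREREREREREREREREREREREUREREREREREREREREQRERERERERERERERERERERERERREREREREREREREREREQRERERERERERERERERERERERFEREREREREREREREREREEREREREREREREREREREREREUREREREREREREREREREREERERERERERERERERERERER"/>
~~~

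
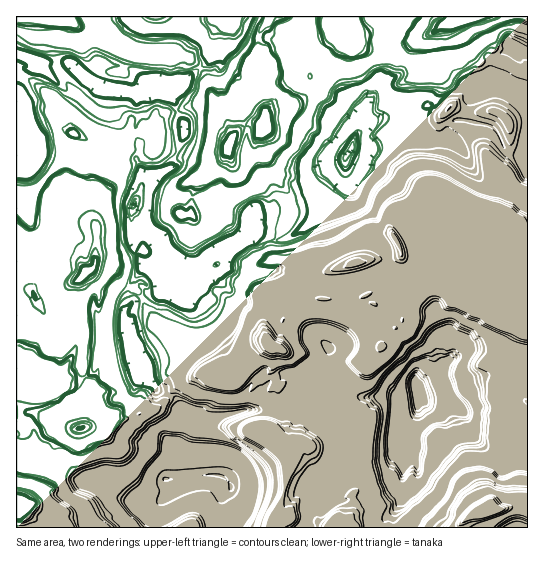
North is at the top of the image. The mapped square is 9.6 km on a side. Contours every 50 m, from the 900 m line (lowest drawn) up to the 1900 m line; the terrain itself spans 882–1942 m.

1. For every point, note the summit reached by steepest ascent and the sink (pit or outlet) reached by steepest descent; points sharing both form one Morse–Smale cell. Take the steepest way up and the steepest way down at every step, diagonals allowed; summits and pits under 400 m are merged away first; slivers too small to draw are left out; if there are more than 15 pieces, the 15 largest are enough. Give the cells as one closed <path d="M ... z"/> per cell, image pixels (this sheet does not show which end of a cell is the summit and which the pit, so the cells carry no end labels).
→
<path d="M470 212l-4 0-5 4-8-4-7 0-17 8-7 9-21-2-8 8-11-2-12 3-13 9 2 14-14 8-10 1-8-11-8 3-10 0 2 9 14 4-9 17 1 9-22 6-8 8-5 8-9-1-8 7 0 10 3 5-16 11-3 10 13 14 4-1 5-7 2 2 3 6 0 8 3 1 0 11 12 12 4 8-8 14-12 11 12 12 2 12-6 32-13 30 258-1 0-273-5-1-6 4-12-2-4 4-24-2-11 3-6-10 9-12 3-20z"/><path d="M514 47l-22 12-1 16-4 6 0 8-10 6-7-11-35 16-5-4-28 3-8 2-11 15-21 8-17 34 2 27-3 6-18 24-40 24-5 1-24-7-7-5-25 21-5 12-5 4-14 7-7-9-29-10-2-2 0-12-6-3-25-26 0 29 3 10 12 21 18 17-8 6-10 2-8 5-6 1-9 10 0 19 9 25 0 16 6 9 12 3 7 8 15 6 10 12-2 12-6 6 2 44 0 7-2 1 2 10-17 13-5 12 2 14 112 0 2-2 12-28 6-32-2-12-12-12 12-11 8-14-4-8-12-12 0-11-3-1 0-8-3-6-2-2-5 7-4 1-13-14 0-4 8-11 11-6-3-5 0-10 8-7 9 1 5-8 8-8 22-6-1-9 9-17-14-4-2-9 10 0 8-3 8 11 14-3 10-6-2-14 8-6 17-6 11 2 8-8 21 2 7-9 17-8 7 0 6 4 7-4 6 2-3 24-9 12 6 10 11-3 24 2 4-4 12 2 11-4 0-200z"/><path d="M527 16l-180 0 0 9 3 8-4-4-13-5-2-8-314 0-1 37 23 11 28-3 22 20 18 8 31 6 11 0 10-8 11 0 3 3 4 23 7 12-1 14-10 20-1 8-21 10-8 8-10 20 0 5 20 23 10 6 0 12 2 2 26 8 10 11 2 0 12-7 5-4 5-12 25-21 7 5 24 7 16-7 16-12 13-6 19-26 0-31 16-33 22-9 11-15 25-5 11 0 5 4 35-16 7 11 10-6 0-8 4-6 0-12 4-7 16-9 14 5 3-1z"/><path d="M18 53l-2 1 0 39 3 0 4 5-7 9 5 8 0 27 3 5 1 20-9 3 0 81 14 6 7 0 10-8 4-51 4-9 7-2 15 11 6 13 13 14 1 6-2 35-16 13 0 16 5 24 0 23 15 1 0 24-8 24-19 16 6 21-13-3-28-13-7 0-5 5 0 14-9 7 0 68 18 13 12 4 4 5 105 0 0-14 5-12 17-13-2-10 2-1-2-51 6-6 2-12-10-12-15-6-7-8-12-3-4-5-3-9 1-11-9-25 0-19 9-10 6-1 8-5 10-2 8-6-18-17-12-21-3-10 0-29 11-25 8-8 21-10 1-8 11-24 0-10-5-8-6-27-3-3-11 0-10 8-42-6-14-5-20-17-15 10-5 2-16-18z"/><path d="M62 187l-7 2-4 9-3 48-4 7-7 4-21-4 1 184 8-6-1-12 6-7 11 1 24 12 13 3-6-21 19-16 8-24 0-24-15-1 0-23-5-24 0-16 13-9 4-9 0-36-13-14-6-13z"/><path d="M259 57l-7 5-4 8 0 5 9 7 7 13 3 16 2-48z"/><path d="M18 507l-2 0 1 21 32-1-3-4-12-4z"/><path d="M17 108l-1 61 5 0 4-2 0-8-4-17 0-27z"/><path d="M67 61l-27 4 7 10 8 4 18-13z"/><path d="M225 153l-14 3-7 14 6 2 5-3 8-8z"/><path d="M346 16l-13 0-2 5 6 6 9 2 4 4z"/>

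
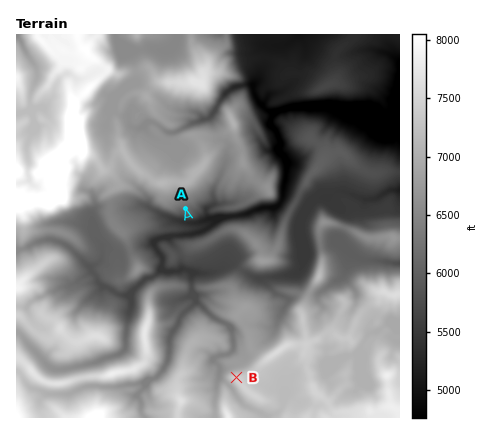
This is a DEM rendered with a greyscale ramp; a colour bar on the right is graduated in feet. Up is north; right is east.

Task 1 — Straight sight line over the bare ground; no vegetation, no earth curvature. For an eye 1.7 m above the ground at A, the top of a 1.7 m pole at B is in view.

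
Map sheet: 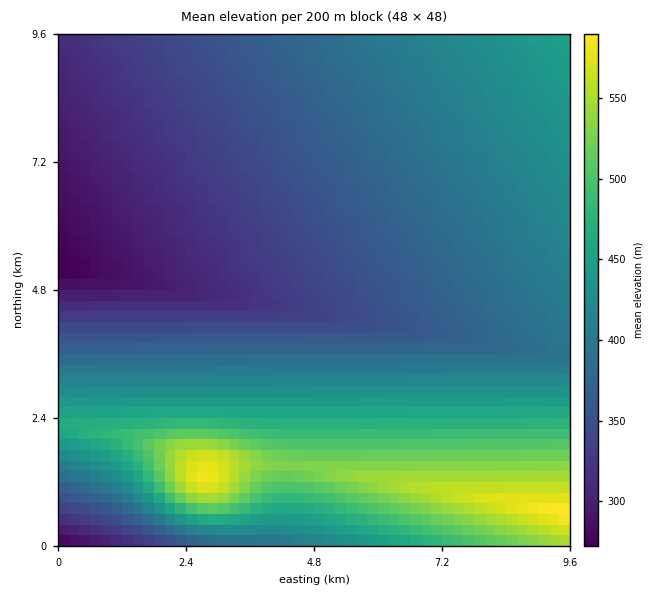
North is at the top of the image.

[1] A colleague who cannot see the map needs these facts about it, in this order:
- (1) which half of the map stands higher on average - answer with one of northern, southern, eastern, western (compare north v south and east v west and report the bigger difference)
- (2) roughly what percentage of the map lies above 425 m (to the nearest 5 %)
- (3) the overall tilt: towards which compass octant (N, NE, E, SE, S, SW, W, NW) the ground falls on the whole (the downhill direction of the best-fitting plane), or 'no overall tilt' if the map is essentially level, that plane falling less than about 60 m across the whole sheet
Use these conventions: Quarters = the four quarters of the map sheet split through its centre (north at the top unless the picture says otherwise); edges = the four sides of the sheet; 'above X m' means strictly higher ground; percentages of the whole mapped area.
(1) Taken as a whole, the southern half is higher than the northern.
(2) Roughly 30 % of the ground is higher than 425 m.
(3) On the whole the ground falls towards the north-west.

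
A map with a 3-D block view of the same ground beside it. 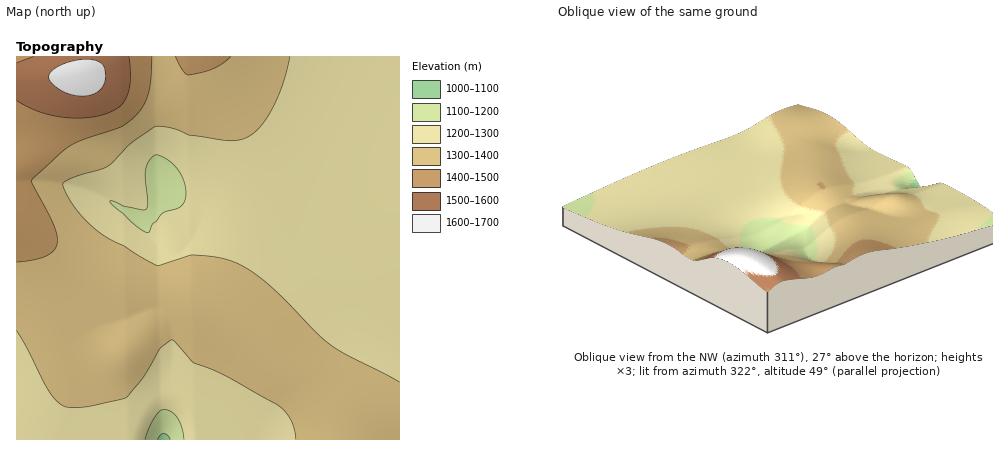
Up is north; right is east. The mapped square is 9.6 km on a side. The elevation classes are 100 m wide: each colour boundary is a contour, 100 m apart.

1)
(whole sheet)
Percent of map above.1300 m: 50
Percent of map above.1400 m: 10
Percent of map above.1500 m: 4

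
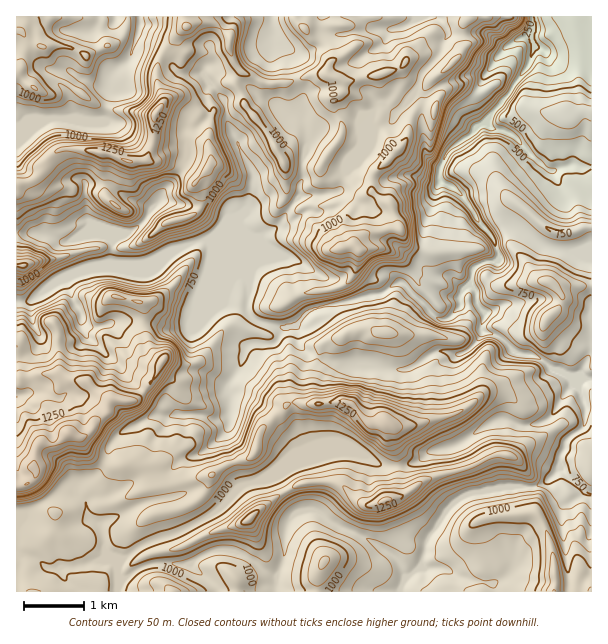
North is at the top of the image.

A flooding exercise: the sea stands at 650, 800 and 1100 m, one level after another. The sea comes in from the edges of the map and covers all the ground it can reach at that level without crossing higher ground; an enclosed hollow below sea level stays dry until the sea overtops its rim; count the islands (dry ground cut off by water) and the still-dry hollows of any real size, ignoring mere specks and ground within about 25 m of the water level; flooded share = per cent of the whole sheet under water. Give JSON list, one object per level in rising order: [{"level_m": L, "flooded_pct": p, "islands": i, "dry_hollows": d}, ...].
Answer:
[{"level_m": 650, "flooded_pct": 10, "islands": 0, "dry_hollows": 0}, {"level_m": 800, "flooded_pct": 26, "islands": 1, "dry_hollows": 0}, {"level_m": 1100, "flooded_pct": 89, "islands": 5, "dry_hollows": 0}]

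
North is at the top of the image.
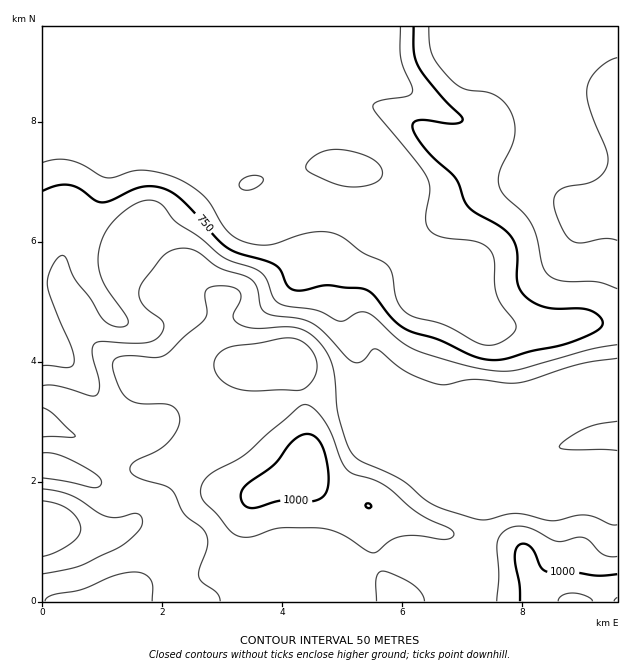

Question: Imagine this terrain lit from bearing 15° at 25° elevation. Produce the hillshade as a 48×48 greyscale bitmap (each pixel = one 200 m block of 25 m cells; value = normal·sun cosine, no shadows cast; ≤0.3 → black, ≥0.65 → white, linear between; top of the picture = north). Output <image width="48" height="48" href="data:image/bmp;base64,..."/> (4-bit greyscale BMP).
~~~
<image width="48" height="48" href="data:image/bmp;base64,Qk32BAAAAAAAAHYAAAAoAAAAMAAAADAAAAABAAQAAAAAAIAEAAATCwAAEwsAABAAAAAAAAAAAAAAABEREQAiIiIAMzMzAERERABVVVUAZmZmAHd3dwCIiIgAmZmZAKqqqgC7u7sAzMzMAN3d3QDu7u4A////AIiIdmZmVVRFVVVVVVVEV4h3dVVEVomqmamYh3ZmZlRERFVVVVVEaJh2ZVVEV5qqqrupmYh3d2VEREVVVlVFeIdmVVQzV5qqu6qZmZiIh2VDM0RVVVREZ2VUVVQ0aJmZq4iIiIiIdlVDM0RERDIjRDMzRVRWiZmImWdmVWZ2UzMiIiMiIhESIiI1Z3eKzLmZmVVDIkVVMhEREREREREjM0aKqqm83bqqqSEAATRDMhASIiEREjNEZ5vMypmsypmqmQAAAjMiIiIzRDMzM1Znmru6h3d4d2d4dgAANDIRI0VWZlVERWirzLqGZVRERVVVVQA1dlMiNGeIh3ZVVorN3KhlVUQzM0RVVWial2ZmVWeJmHZVV5vMuXZVVVZVQzMzMru5h3iYdmeIiHdmeKuodlVVVWZ3dkMhEbl2Z3iHdmZneIh4mqp1VVVVVVZnd3ZURGVEVmVEVVVWZ4iJqqhlVVVVVERVZ3iIiDM1VTESNERERWd4mZdVVVVVVDNERVZ4mTVnZBABNEQyIiRWeHZVVVZmVUVVVERWd3ipYxEjMzMhAAE0VnZlVnd3eJqph2VVVaunQiRVVEQyIREjVndmZ4iZm97cuph2VZl0I1iYdVRERUQ0aJh2eJqqzv/szMy5mGZCR6zKhmZniIh4m6l2iau83u3LvM3cy1Uze926h3eJq7u83bhnm8zM3LqZmqu8y1Qlm7l2Z4iJq83v/ah5vdzMuXdmZmd4iFNHmGQiRWZnic7/65ibzcupdlVDMzNERENohTERJEVVZ63uypmrupd2VVQhERESIkV4ZCM0REVneJu7qZmqmGVVVVQhERERElZ3UzVmZVebu7mIiImZh2VVVVQzMiERImZ2REVnd3nO/sp2Z3iIhmVVVVREMyIiI2ZlVFVmeKzv/9qGZ3iIh2VVVUM0QzIjM2ZlVVVnis3u7bqYiIiHdlVDMyIjMzMzM2ZmZmVnis3cqIiImYh2ZVQzIRESIzNDM1Zmd3Zniry4ZlZneHZlVVRDIRARIjREQ2Z3iZiImrqGVVVVZmVVVVVUMhESI0RVVHeJqqq7u7l1REVVVUREVVVUMyIjNFZmZomqqqvN3KhlVEREQyIjRVVDMzRERWd3dpqqmJq8uoh3d2ZUMiNFVlMRI0VVVnd3ZpmYh3iYiHd3iIh2VWeIdjAAJFVmZmdmVXd3ZmZmZ3Zmd4d3eJqpdBACVmZmZmZVRGZmZVVVZ2VVVmZmeIiGQQFHiHZlVVVURFZlVVVmdlVVVVQ0VVVDITaJh2VEVVVEM1VVVVd3dlVVVDM0RDMzNXmHQzM0RVVDM1VVVXd3ZVVVQ0RWZVVWeJhSESIjRVVERGZmZndlRFVURFZ3d3d4iGMQAiIzRVVVVXd3d3ZUREVUVmd2Z3d3dSABIzM0VVVWZmZnd2VEVVVVZmZlVmZmUxADRUREVVVnd0RVZlVVZmZWZmVVVVVVUyEkVVVVVlVmeCM0VVVmZmVVVVVVVVVVVDNFVVVVZlVWZyM0VVVmZlVVVVVVVVVVVDNFVVVVZlVVZg=="/>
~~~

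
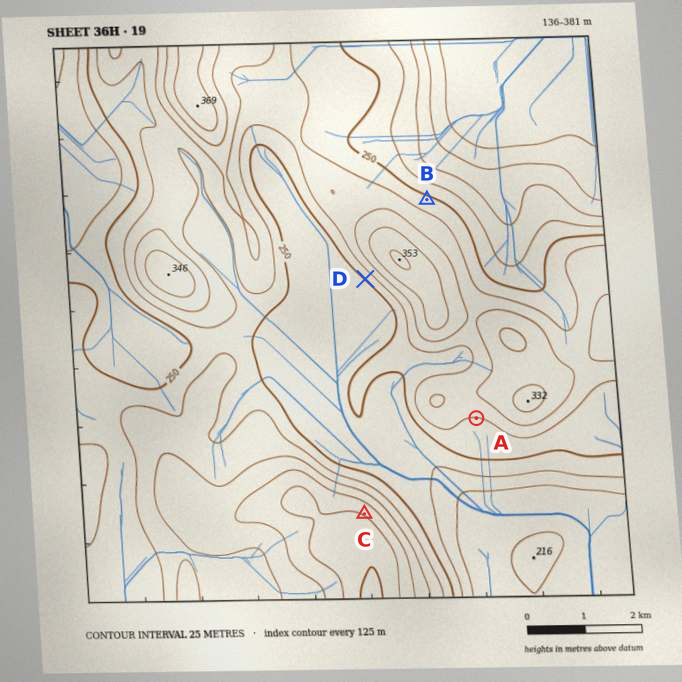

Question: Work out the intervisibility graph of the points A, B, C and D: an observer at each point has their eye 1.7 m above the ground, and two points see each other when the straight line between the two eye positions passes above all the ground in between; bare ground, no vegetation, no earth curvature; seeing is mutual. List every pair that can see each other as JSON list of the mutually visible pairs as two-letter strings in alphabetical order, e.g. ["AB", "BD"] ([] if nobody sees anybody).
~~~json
["AC", "CD"]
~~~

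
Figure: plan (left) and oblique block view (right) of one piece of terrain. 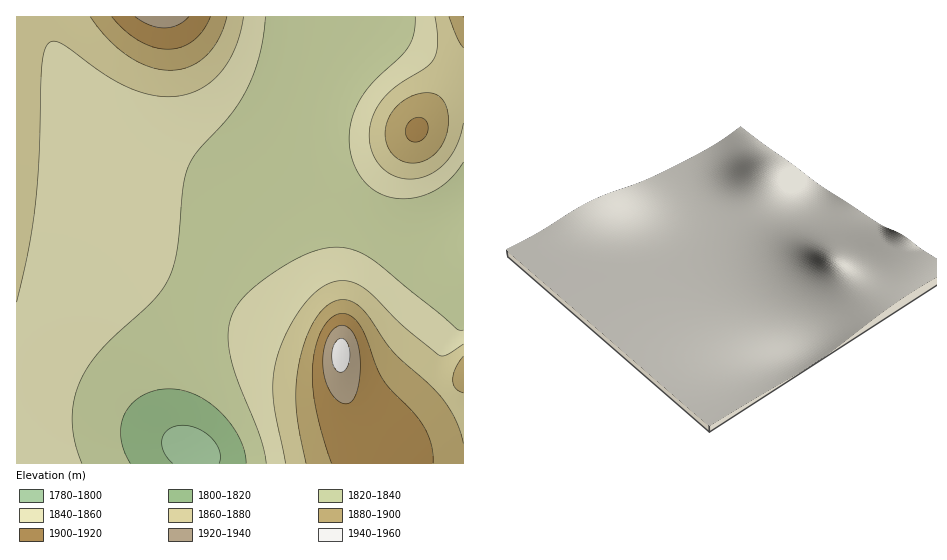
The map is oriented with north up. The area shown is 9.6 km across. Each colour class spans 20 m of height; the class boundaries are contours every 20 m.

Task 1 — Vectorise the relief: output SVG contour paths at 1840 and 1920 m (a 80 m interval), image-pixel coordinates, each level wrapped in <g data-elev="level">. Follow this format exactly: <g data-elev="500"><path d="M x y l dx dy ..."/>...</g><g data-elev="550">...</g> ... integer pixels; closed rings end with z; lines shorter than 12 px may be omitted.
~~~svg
<g data-elev="1840"><path d="M82 463l-7-21-3-19 2-20 5-19 8-16 12-16 53-51 16-21 5-13 4-15 6-63 5-21 8-15 34-38 16-25 8-17 6-18 5-38"/><path d="M463 330l-7-1-81-68-12-7-10-4-17-3-18 3-21 9-24 14-20 15-14 14-8 16-3 16 1 16 4 18 27 67 6 28"/><path d="M415 17l-1 16-6 14-7 9-31 29-8 12-7 12-4 13-2 12 1 13 2 13 8 16 11 12 14 8 18 3 17-3 17-6 15-12 11-16"/></g><g data-elev="1920"><path d="M341 403l8 0 6-6 4-13 1-17-1-17-3-13-7-9-7-3-7 3-6 7-5 12-1 14 1 14 4 13 6 9z"/><path d="M135 17l15 8 15 3 13-3 11-8"/></g>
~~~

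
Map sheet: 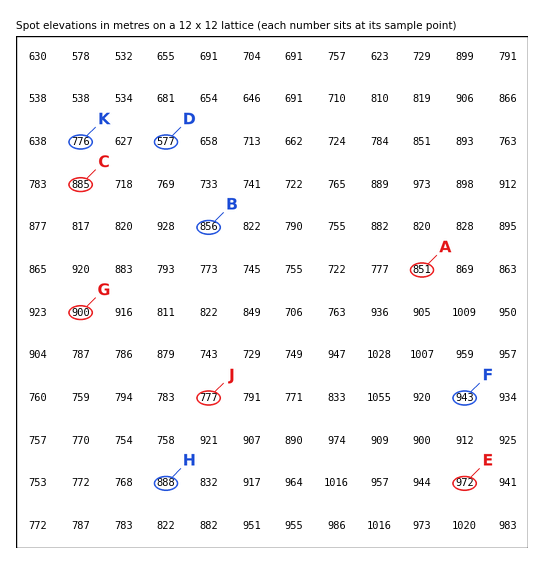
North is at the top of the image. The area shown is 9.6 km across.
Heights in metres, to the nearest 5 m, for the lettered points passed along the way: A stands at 850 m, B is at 855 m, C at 885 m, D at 575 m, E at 970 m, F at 945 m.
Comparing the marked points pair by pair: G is higher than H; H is higher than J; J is higher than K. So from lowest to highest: K J H G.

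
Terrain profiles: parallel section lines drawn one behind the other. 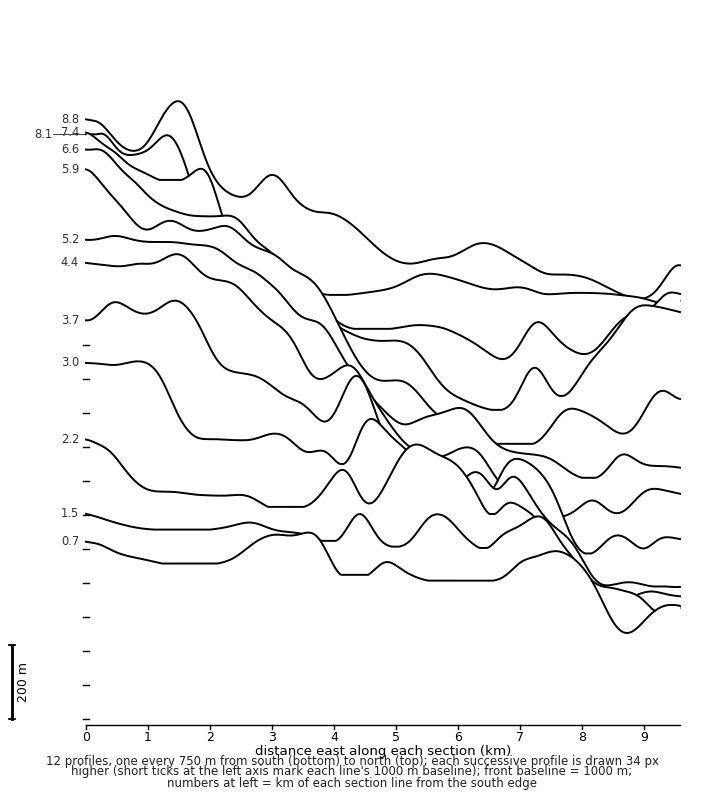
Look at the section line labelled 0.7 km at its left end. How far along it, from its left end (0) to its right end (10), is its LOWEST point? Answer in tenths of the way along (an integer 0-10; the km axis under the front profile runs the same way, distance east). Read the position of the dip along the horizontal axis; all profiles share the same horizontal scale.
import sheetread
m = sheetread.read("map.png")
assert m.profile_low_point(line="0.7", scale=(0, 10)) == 9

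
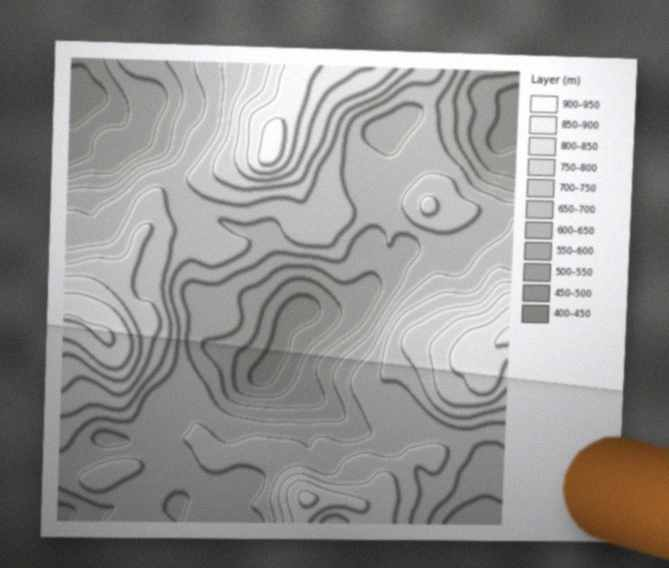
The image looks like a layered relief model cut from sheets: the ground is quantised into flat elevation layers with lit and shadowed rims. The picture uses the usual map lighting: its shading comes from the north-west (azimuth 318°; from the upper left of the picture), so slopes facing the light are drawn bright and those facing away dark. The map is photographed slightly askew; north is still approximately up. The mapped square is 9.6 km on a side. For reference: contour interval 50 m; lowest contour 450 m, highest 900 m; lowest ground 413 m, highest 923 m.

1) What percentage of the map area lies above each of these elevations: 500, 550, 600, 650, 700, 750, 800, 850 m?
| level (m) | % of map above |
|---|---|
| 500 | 92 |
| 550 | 85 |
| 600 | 74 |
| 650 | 50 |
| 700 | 30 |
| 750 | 19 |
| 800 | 11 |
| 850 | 6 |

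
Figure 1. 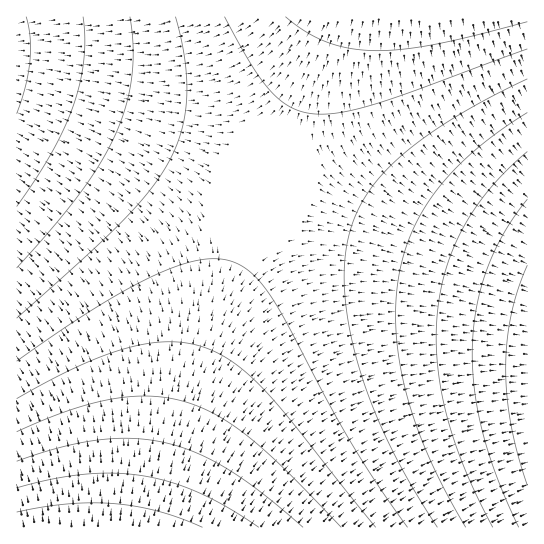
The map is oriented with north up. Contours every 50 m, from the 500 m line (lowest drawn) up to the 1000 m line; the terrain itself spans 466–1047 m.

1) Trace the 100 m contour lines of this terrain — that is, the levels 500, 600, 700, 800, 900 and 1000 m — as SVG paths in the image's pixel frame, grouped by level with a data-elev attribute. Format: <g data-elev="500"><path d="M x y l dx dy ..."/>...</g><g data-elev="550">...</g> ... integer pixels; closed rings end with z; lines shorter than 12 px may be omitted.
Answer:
<g data-elev="500"><path d="M527 485l-9-31-7-29-4-28-1-28 1-27 4-27 7-25 9-25"/></g><g data-elev="600"><path d="M493 527l-28-58-18-54-6-26-4-26-1-25 1-24 3-23 6-22 8-22 10-21 13-20 14-19 17-18 19-17"/><path d="M83 17l2 21-1 23-4 22-7 23-9 23-12 24-35 53"/></g><g data-elev="700"><path d="M437 527l-25-40-21-38-16-38-14-37-10-37-5-35-2-32 3-28 7-23 10-21 15-20 18-19 25-20 30-20 35-20 40-20"/><path d="M175 17l10 41 2 39-5 33-13 31-18 28-27 30-39 38-68 61"/></g><g data-elev="800"><path d="M376 527l-85-106-26-31-30-26-14-9-15-7-17-5-19-1-20 1-21 5-24 7-26 11-62 33"/><path d="M285 17l21 15 20 10 23 6 25 3 28-2 32-4 93-23"/></g><g data-elev="900"><path d="M303 527l-41-34-33-23-32-17-31-10-33-5-35 2-39 8-42 13"/></g><g data-elev="1000"><path d="M202 527l-44-16-21-5-23-2-47 0-50 8"/></g>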